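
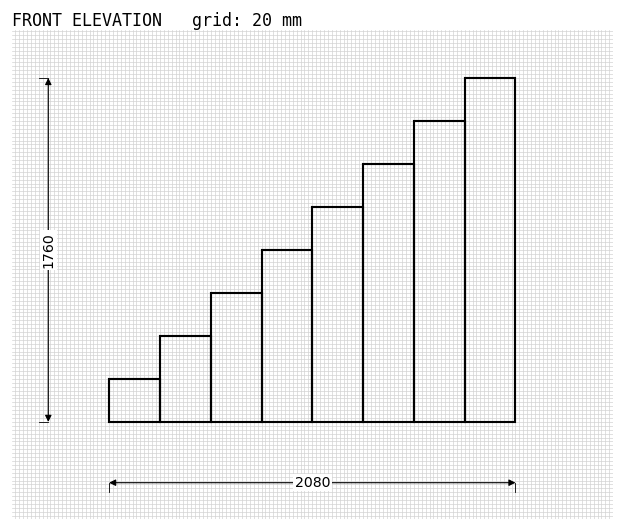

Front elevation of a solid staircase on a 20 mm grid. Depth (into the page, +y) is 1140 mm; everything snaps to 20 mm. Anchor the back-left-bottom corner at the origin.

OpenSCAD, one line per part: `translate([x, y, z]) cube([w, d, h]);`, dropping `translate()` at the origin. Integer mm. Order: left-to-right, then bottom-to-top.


cube([260, 1140, 220]);
translate([260, 0, 0]) cube([260, 1140, 440]);
translate([520, 0, 0]) cube([260, 1140, 660]);
translate([780, 0, 0]) cube([260, 1140, 880]);
translate([1040, 0, 0]) cube([260, 1140, 1100]);
translate([1300, 0, 0]) cube([260, 1140, 1320]);
translate([1560, 0, 0]) cube([260, 1140, 1540]);
translate([1820, 0, 0]) cube([260, 1140, 1760]);


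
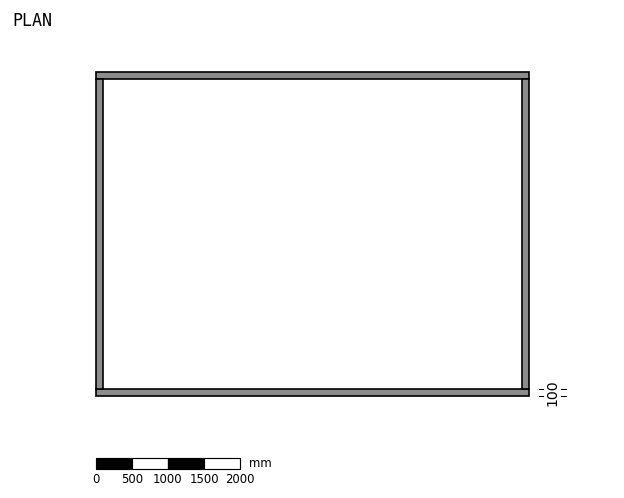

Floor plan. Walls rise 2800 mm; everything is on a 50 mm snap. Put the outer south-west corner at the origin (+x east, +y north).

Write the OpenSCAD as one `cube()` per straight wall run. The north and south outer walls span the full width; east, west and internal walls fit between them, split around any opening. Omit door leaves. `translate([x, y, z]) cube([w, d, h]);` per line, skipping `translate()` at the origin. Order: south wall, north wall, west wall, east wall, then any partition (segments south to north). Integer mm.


cube([6000, 100, 2800]);
translate([0, 4400, 0]) cube([6000, 100, 2800]);
translate([0, 100, 0]) cube([100, 4300, 2800]);
translate([5900, 100, 0]) cube([100, 4300, 2800]);


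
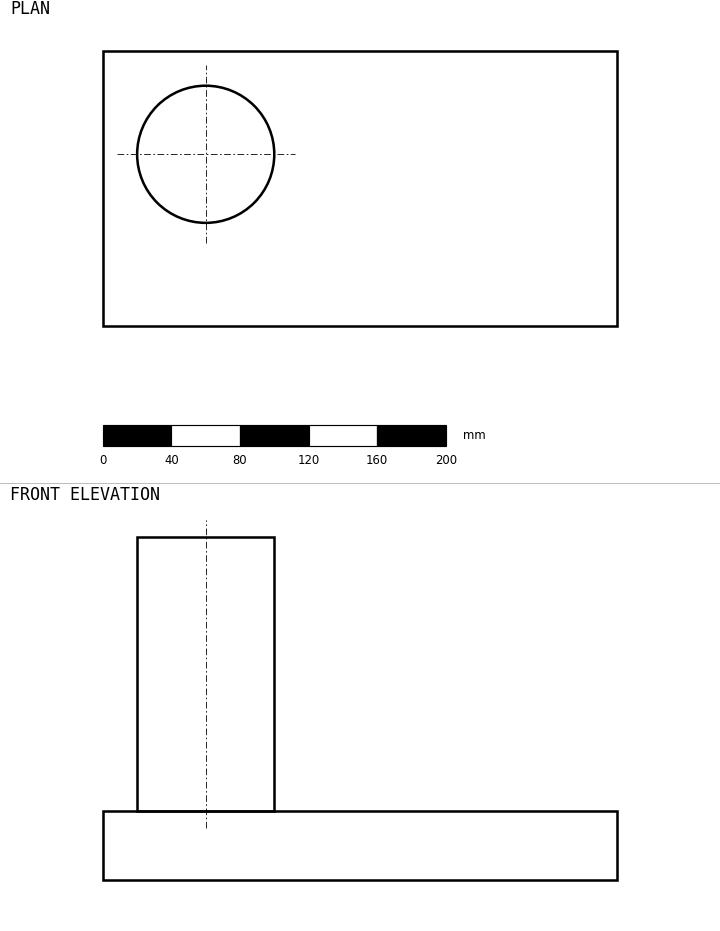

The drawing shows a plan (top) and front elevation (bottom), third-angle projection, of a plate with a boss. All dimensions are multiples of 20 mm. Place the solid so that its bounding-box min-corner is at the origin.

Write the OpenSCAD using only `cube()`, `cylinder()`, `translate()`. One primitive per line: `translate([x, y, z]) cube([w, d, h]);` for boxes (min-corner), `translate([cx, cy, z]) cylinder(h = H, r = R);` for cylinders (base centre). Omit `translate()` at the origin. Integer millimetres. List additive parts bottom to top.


cube([300, 160, 40]);
translate([60, 100, 40]) cylinder(h = 160, r = 40);


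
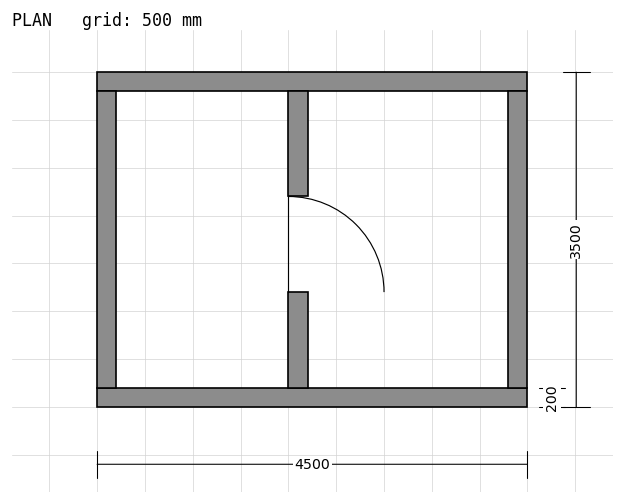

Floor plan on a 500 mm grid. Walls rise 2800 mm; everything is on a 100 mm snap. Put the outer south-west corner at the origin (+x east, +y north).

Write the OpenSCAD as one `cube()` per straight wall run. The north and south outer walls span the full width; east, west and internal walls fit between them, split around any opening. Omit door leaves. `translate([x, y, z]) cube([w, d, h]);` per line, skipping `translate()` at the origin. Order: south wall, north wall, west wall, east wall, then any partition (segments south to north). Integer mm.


cube([4500, 200, 2800]);
translate([0, 3300, 0]) cube([4500, 200, 2800]);
translate([0, 200, 0]) cube([200, 3100, 2800]);
translate([4300, 200, 0]) cube([200, 3100, 2800]);
translate([2000, 200, 0]) cube([200, 1000, 2800]);
translate([2000, 2200, 0]) cube([200, 1100, 2800]);


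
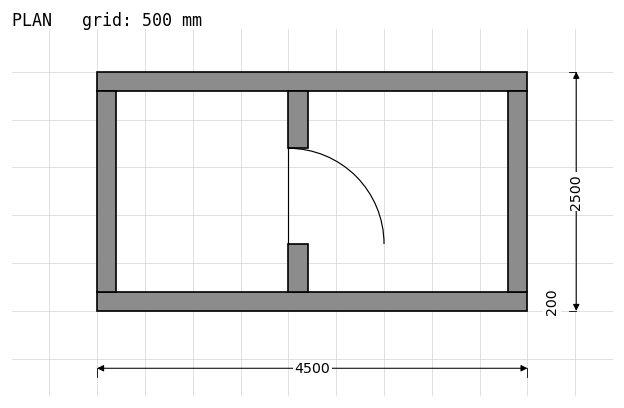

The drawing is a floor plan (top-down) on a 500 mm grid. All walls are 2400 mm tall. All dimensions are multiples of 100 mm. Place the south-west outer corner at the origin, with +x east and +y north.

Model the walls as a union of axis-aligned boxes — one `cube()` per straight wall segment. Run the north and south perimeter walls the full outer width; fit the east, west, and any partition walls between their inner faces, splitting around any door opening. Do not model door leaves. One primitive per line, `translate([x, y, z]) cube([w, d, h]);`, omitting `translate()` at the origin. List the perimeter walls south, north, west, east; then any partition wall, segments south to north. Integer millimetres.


cube([4500, 200, 2400]);
translate([0, 2300, 0]) cube([4500, 200, 2400]);
translate([0, 200, 0]) cube([200, 2100, 2400]);
translate([4300, 200, 0]) cube([200, 2100, 2400]);
translate([2000, 200, 0]) cube([200, 500, 2400]);
translate([2000, 1700, 0]) cube([200, 600, 2400]);


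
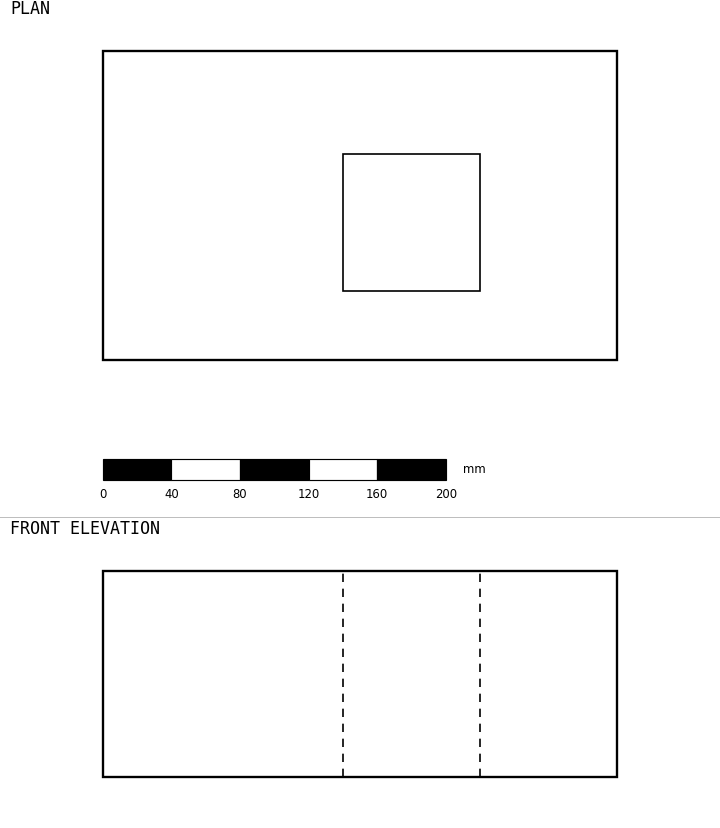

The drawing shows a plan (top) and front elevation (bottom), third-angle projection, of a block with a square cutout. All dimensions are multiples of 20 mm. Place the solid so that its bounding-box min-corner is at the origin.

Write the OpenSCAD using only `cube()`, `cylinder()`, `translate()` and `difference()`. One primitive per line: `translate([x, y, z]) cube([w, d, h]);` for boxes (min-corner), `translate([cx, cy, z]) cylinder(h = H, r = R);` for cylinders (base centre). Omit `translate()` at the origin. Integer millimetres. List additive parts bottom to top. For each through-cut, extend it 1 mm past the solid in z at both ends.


difference() {
  cube([300, 180, 120]);
  translate([140, 40, -1]) cube([80, 80, 122]);
}


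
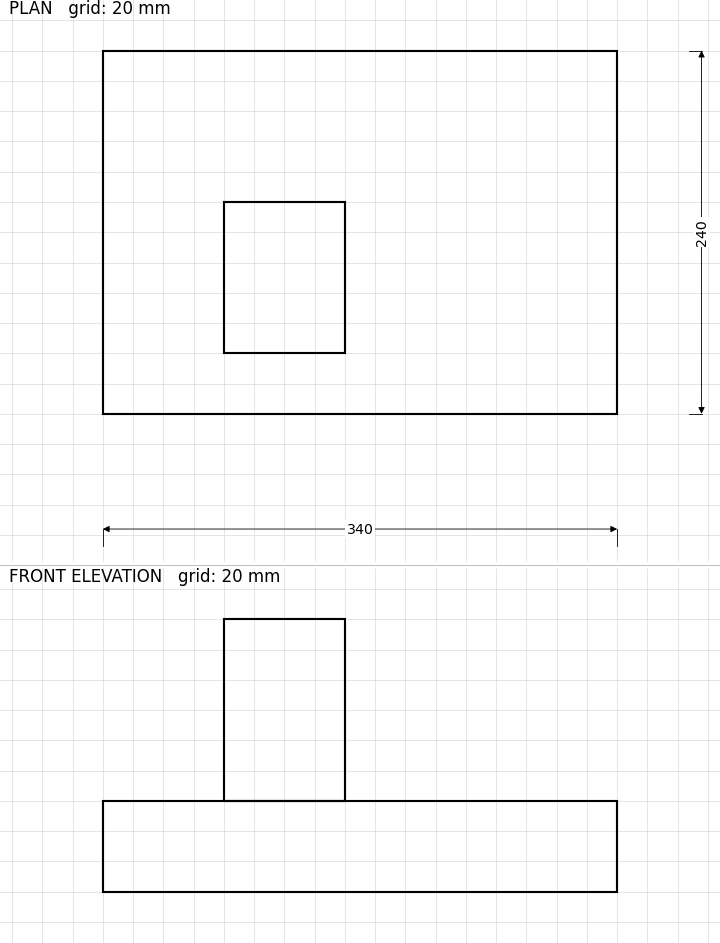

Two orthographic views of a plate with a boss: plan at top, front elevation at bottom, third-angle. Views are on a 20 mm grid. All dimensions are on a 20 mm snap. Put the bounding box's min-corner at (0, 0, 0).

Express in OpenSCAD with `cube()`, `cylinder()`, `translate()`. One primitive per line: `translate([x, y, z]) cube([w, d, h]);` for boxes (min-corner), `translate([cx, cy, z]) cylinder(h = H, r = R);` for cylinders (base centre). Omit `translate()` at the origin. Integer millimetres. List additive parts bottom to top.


cube([340, 240, 60]);
translate([80, 40, 60]) cube([80, 100, 120]);


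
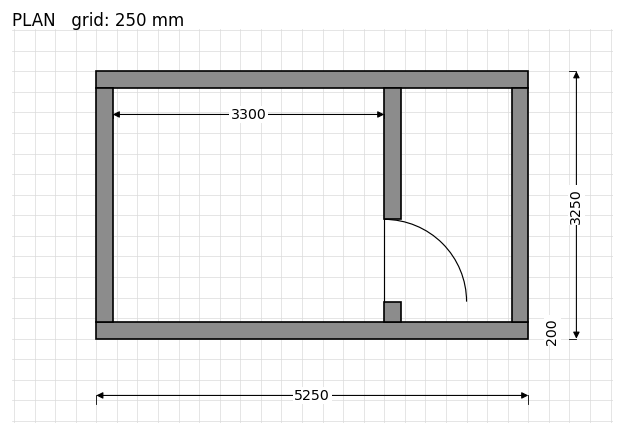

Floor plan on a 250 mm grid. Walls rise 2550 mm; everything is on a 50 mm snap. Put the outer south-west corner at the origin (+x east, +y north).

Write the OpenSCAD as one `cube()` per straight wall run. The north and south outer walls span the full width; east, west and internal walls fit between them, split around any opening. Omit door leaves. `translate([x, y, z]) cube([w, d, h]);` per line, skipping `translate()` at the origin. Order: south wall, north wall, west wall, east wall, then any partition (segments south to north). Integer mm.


cube([5250, 200, 2550]);
translate([0, 3050, 0]) cube([5250, 200, 2550]);
translate([0, 200, 0]) cube([200, 2850, 2550]);
translate([5050, 200, 0]) cube([200, 2850, 2550]);
translate([3500, 200, 0]) cube([200, 250, 2550]);
translate([3500, 1450, 0]) cube([200, 1600, 2550]);


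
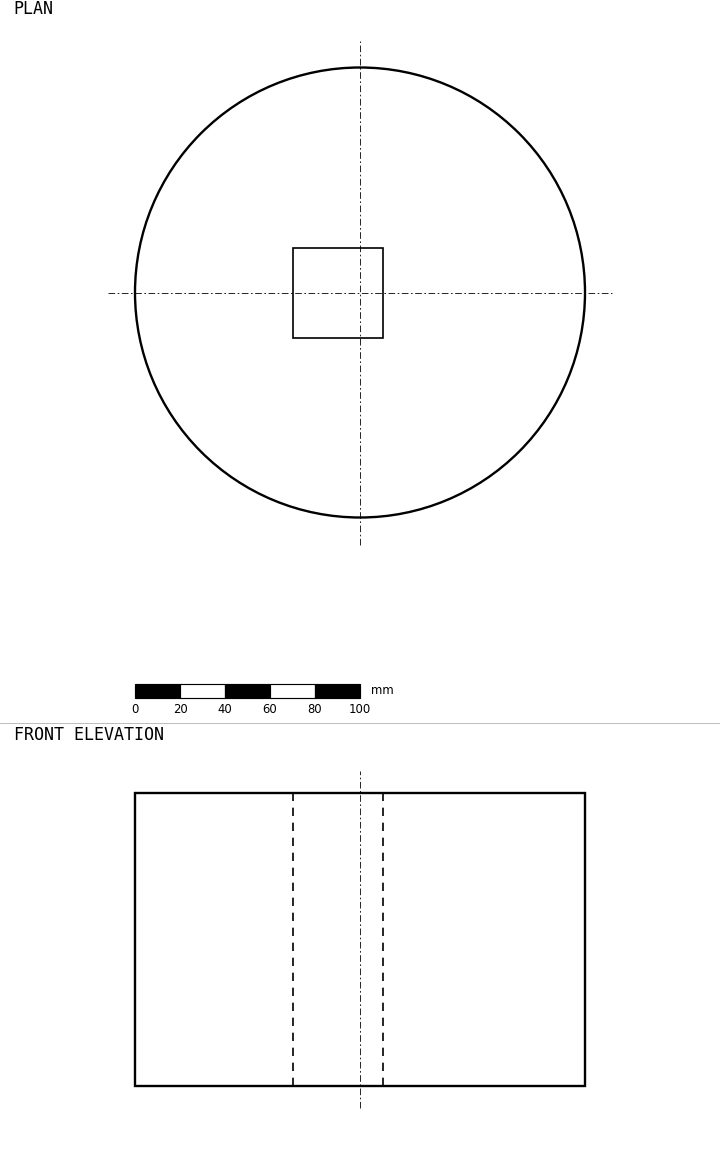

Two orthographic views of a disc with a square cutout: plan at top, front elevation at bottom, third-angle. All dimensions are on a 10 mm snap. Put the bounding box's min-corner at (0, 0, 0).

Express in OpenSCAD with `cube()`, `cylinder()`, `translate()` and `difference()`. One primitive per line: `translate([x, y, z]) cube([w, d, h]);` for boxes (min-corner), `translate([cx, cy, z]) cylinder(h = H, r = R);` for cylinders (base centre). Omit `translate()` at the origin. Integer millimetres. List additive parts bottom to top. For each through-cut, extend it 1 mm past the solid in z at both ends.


difference() {
  translate([100, 100, 0]) cylinder(h = 130, r = 100);
  translate([70, 80, -1]) cube([40, 40, 132]);
}


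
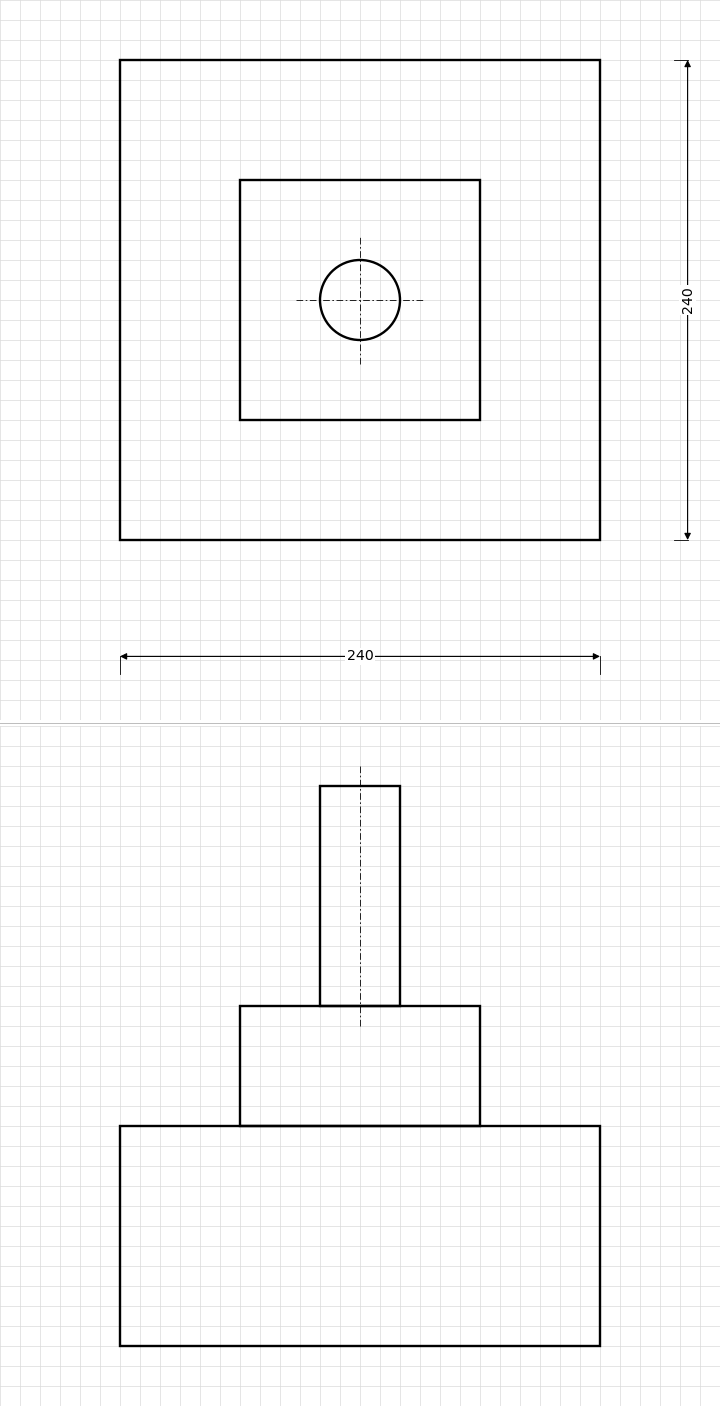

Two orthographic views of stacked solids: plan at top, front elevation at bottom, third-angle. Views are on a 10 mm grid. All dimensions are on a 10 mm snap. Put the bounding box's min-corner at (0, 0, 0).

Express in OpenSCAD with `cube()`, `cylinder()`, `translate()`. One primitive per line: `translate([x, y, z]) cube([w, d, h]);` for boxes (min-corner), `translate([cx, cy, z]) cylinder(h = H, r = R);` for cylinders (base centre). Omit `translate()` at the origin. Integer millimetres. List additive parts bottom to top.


cube([240, 240, 110]);
translate([60, 60, 110]) cube([120, 120, 60]);
translate([120, 120, 170]) cylinder(h = 110, r = 20);


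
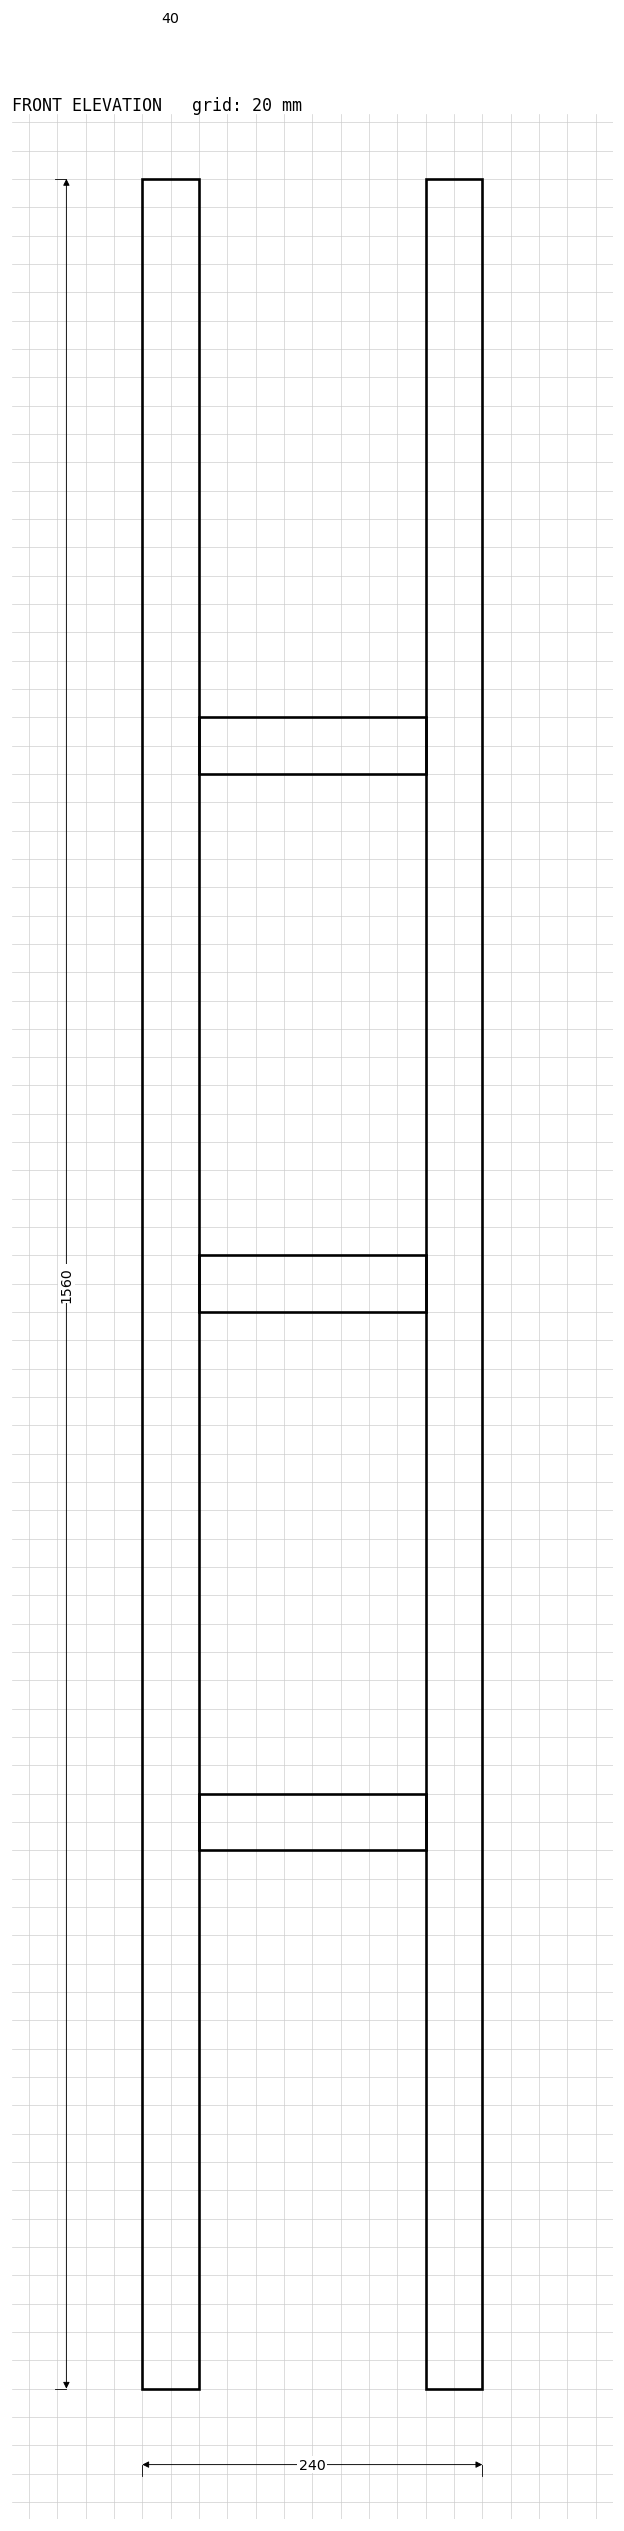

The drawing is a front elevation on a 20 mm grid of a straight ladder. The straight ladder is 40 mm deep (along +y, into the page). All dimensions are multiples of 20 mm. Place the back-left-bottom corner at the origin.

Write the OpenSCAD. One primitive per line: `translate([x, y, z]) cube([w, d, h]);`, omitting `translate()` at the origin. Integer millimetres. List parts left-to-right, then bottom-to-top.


cube([40, 40, 1560]);
translate([40, 0, 380]) cube([160, 40, 40]);
translate([40, 0, 760]) cube([160, 40, 40]);
translate([40, 0, 1140]) cube([160, 40, 40]);
translate([200, 0, 0]) cube([40, 40, 1560]);


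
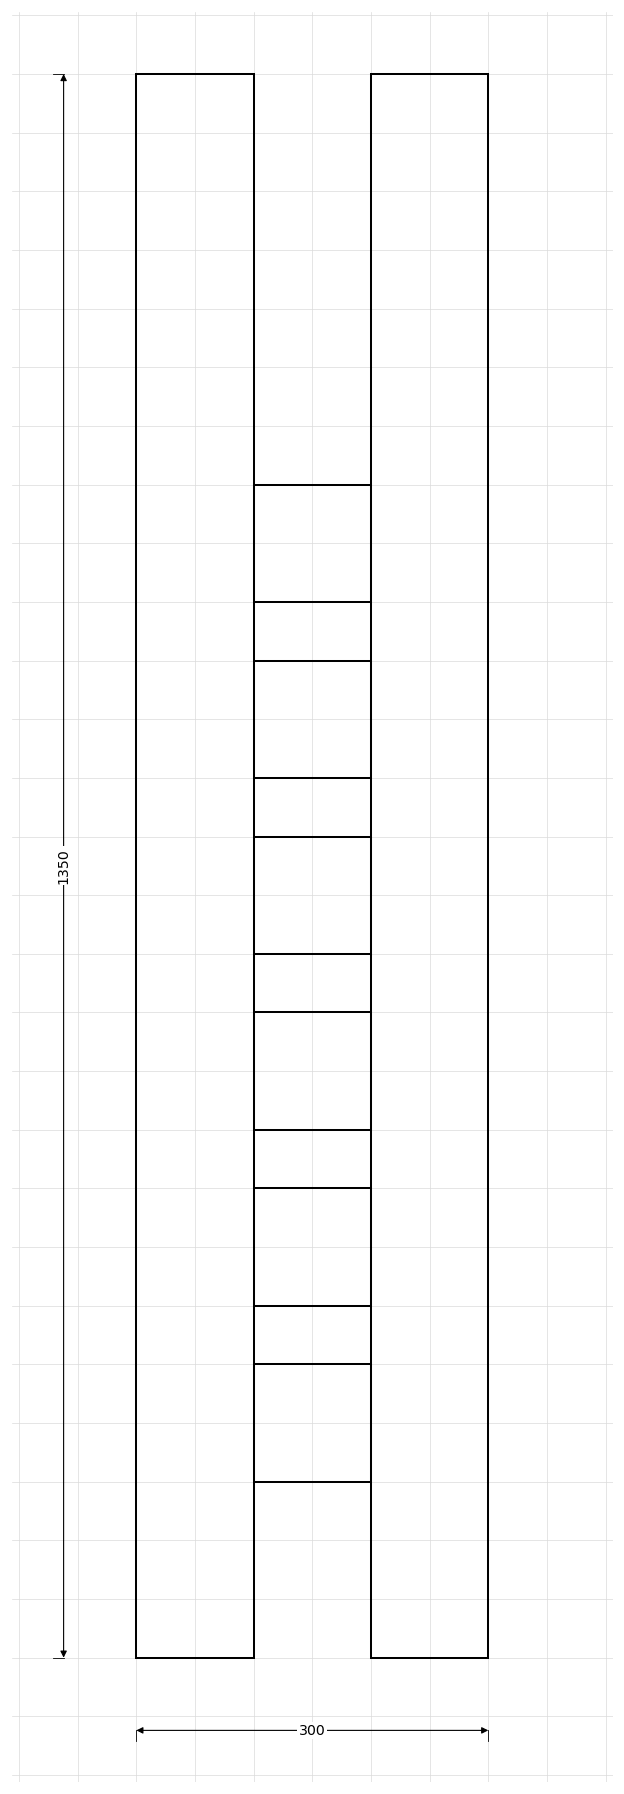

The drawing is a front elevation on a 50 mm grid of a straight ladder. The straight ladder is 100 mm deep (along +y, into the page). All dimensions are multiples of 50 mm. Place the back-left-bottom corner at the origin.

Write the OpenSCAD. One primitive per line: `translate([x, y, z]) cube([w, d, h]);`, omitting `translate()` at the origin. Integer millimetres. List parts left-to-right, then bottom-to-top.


cube([100, 100, 1350]);
translate([100, 0, 150]) cube([100, 100, 100]);
translate([100, 0, 300]) cube([100, 100, 100]);
translate([100, 0, 450]) cube([100, 100, 100]);
translate([100, 0, 600]) cube([100, 100, 100]);
translate([100, 0, 750]) cube([100, 100, 100]);
translate([100, 0, 900]) cube([100, 100, 100]);
translate([200, 0, 0]) cube([100, 100, 1350]);


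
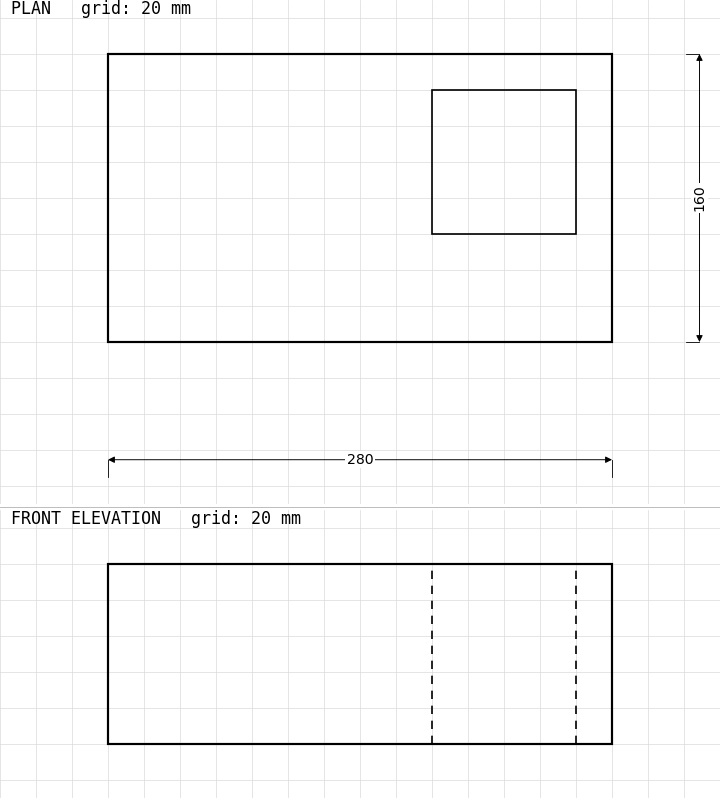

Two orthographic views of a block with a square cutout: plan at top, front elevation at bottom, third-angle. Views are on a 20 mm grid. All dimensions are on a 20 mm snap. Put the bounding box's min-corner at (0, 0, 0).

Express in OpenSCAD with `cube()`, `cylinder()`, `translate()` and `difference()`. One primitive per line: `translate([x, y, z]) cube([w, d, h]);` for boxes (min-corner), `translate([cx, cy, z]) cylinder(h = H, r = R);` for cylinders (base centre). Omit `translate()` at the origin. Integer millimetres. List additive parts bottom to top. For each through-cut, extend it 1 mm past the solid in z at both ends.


difference() {
  cube([280, 160, 100]);
  translate([180, 60, -1]) cube([80, 80, 102]);
}


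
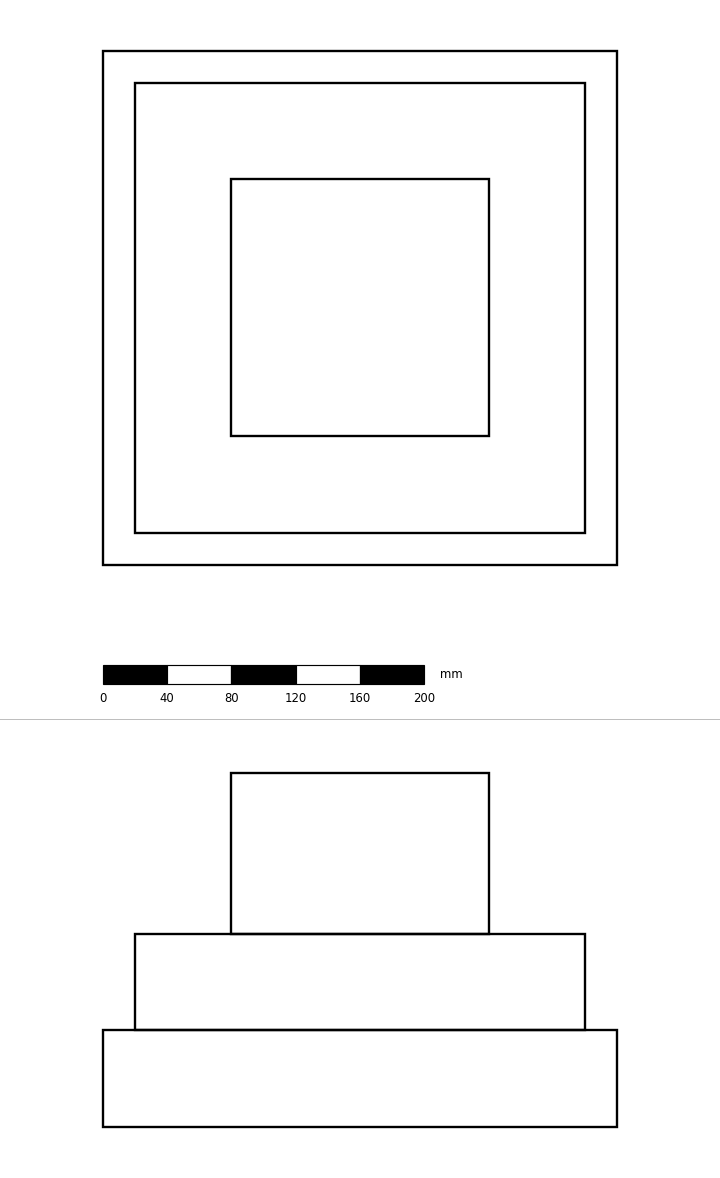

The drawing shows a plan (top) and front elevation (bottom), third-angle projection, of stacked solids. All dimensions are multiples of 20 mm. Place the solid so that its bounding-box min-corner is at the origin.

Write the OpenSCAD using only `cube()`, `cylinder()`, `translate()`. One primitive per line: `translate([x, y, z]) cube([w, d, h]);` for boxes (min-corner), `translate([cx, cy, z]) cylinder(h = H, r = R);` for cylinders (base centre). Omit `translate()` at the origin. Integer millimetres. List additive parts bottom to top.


cube([320, 320, 60]);
translate([20, 20, 60]) cube([280, 280, 60]);
translate([80, 80, 120]) cube([160, 160, 100]);


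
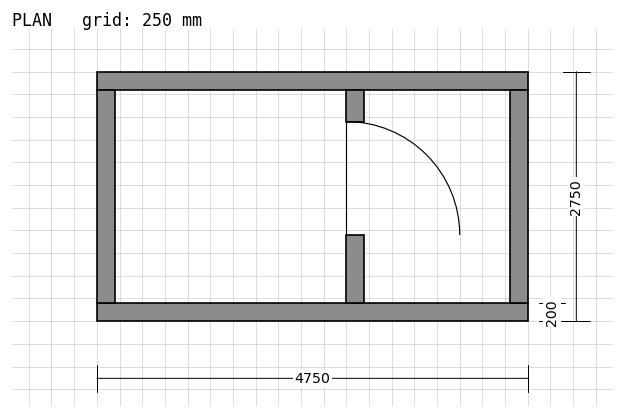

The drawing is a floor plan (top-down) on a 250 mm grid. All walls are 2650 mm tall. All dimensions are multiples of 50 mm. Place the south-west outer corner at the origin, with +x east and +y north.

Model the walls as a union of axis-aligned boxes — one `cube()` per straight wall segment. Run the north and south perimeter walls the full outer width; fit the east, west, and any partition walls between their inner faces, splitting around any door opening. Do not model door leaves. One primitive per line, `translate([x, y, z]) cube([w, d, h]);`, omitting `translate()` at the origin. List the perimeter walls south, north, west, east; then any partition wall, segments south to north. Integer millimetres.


cube([4750, 200, 2650]);
translate([0, 2550, 0]) cube([4750, 200, 2650]);
translate([0, 200, 0]) cube([200, 2350, 2650]);
translate([4550, 200, 0]) cube([200, 2350, 2650]);
translate([2750, 200, 0]) cube([200, 750, 2650]);
translate([2750, 2200, 0]) cube([200, 350, 2650]);


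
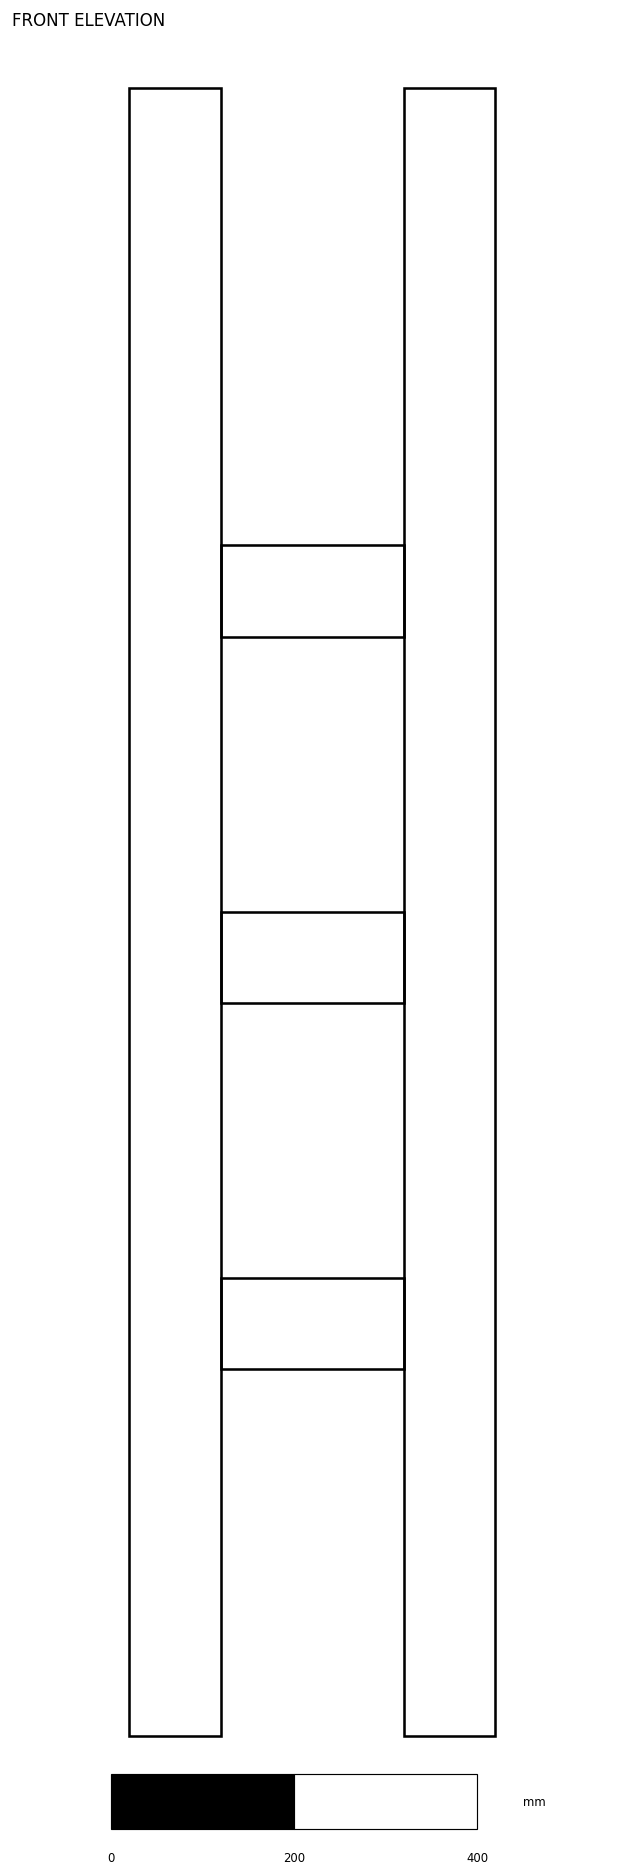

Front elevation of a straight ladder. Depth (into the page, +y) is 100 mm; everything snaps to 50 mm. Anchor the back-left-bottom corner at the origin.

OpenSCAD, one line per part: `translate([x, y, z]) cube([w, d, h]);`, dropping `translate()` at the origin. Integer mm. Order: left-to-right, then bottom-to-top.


cube([100, 100, 1800]);
translate([100, 0, 400]) cube([200, 100, 100]);
translate([100, 0, 800]) cube([200, 100, 100]);
translate([100, 0, 1200]) cube([200, 100, 100]);
translate([300, 0, 0]) cube([100, 100, 1800]);


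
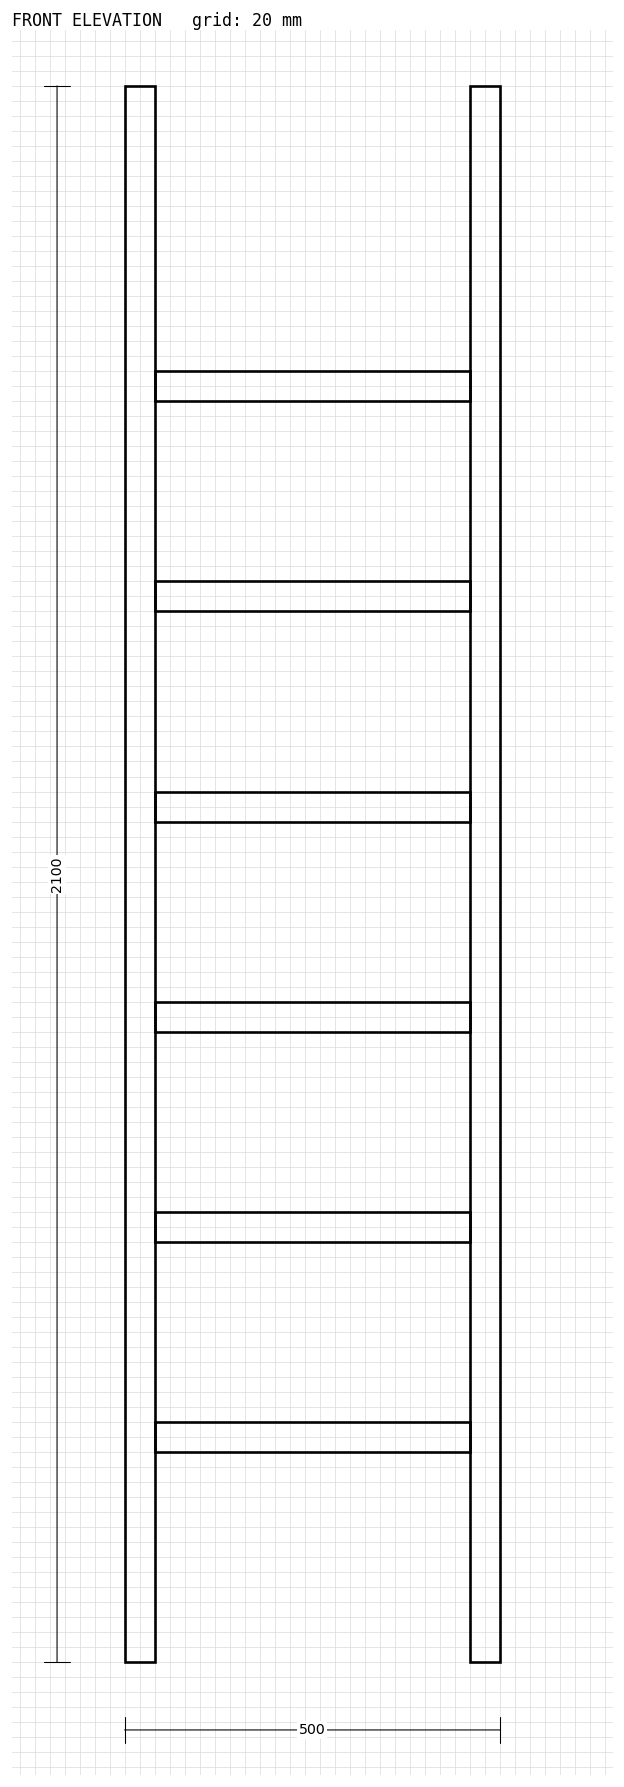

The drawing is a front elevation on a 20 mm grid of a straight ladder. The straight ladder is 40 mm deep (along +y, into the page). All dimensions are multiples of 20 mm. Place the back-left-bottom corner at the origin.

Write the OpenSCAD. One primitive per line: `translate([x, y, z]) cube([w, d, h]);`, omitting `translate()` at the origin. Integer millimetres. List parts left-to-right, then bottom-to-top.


cube([40, 40, 2100]);
translate([40, 0, 280]) cube([420, 40, 40]);
translate([40, 0, 560]) cube([420, 40, 40]);
translate([40, 0, 840]) cube([420, 40, 40]);
translate([40, 0, 1120]) cube([420, 40, 40]);
translate([40, 0, 1400]) cube([420, 40, 40]);
translate([40, 0, 1680]) cube([420, 40, 40]);
translate([460, 0, 0]) cube([40, 40, 2100]);


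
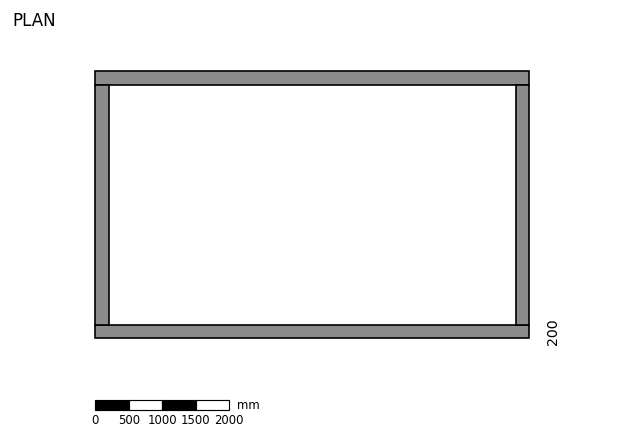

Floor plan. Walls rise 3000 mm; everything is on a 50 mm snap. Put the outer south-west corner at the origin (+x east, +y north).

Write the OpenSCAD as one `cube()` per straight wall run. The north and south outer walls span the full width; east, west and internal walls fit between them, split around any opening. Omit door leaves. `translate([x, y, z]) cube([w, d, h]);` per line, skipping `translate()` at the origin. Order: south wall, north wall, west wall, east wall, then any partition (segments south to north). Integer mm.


cube([6500, 200, 3000]);
translate([0, 3800, 0]) cube([6500, 200, 3000]);
translate([0, 200, 0]) cube([200, 3600, 3000]);
translate([6300, 200, 0]) cube([200, 3600, 3000]);


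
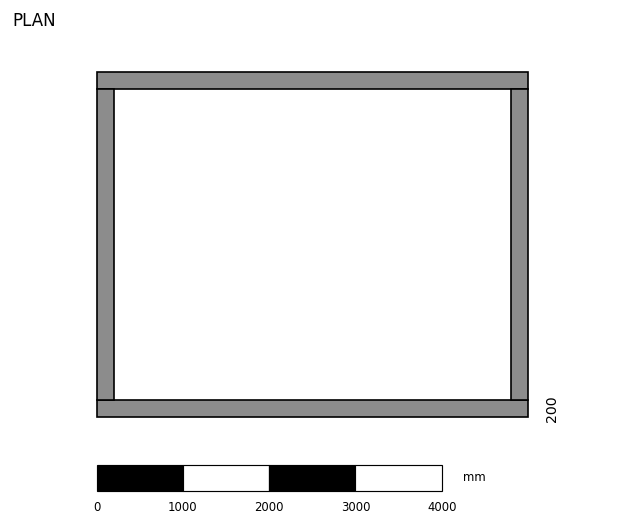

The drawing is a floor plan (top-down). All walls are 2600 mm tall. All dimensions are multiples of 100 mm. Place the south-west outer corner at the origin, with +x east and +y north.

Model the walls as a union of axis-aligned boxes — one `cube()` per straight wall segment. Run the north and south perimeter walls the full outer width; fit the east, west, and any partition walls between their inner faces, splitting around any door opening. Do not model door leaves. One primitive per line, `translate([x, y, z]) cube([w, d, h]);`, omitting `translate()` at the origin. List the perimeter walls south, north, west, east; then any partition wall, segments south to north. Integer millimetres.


cube([5000, 200, 2600]);
translate([0, 3800, 0]) cube([5000, 200, 2600]);
translate([0, 200, 0]) cube([200, 3600, 2600]);
translate([4800, 200, 0]) cube([200, 3600, 2600]);


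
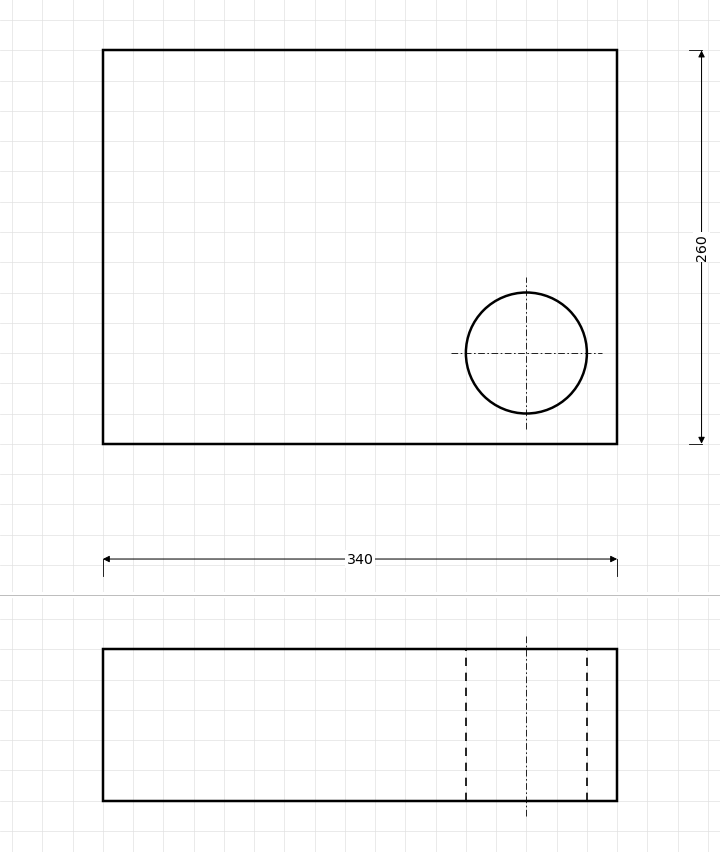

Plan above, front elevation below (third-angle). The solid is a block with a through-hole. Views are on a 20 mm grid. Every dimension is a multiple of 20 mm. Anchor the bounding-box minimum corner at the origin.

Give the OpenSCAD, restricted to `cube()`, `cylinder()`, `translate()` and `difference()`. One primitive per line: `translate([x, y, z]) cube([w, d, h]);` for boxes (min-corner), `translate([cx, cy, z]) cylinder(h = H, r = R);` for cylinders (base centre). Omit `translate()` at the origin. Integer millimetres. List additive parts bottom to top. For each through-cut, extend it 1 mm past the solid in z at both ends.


difference() {
  cube([340, 260, 100]);
  translate([280, 60, -1]) cylinder(h = 102, r = 40);
}


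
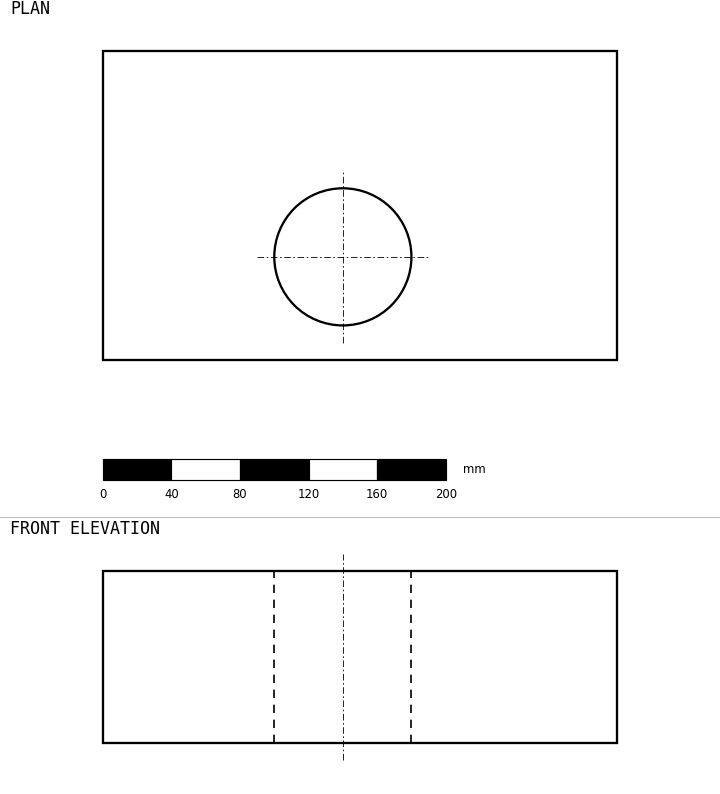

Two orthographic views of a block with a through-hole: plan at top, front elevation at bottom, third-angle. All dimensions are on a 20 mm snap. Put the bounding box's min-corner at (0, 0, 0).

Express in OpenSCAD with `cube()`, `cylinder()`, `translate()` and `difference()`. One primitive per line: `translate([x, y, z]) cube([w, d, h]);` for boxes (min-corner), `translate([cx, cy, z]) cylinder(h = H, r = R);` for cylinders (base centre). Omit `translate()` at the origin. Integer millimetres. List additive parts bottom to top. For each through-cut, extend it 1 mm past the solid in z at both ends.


difference() {
  cube([300, 180, 100]);
  translate([140, 60, -1]) cylinder(h = 102, r = 40);
}


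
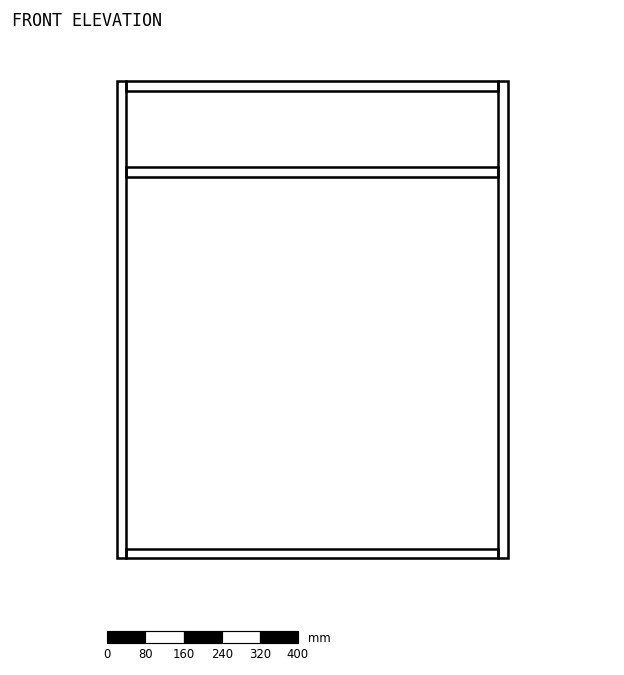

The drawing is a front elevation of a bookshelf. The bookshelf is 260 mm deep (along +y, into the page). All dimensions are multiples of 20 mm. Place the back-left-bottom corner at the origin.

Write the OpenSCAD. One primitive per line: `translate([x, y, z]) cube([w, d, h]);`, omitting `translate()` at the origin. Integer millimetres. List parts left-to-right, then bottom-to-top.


cube([20, 260, 1000]);
translate([20, 0, 0]) cube([780, 260, 20]);
translate([20, 0, 800]) cube([780, 260, 20]);
translate([20, 0, 980]) cube([780, 260, 20]);
translate([800, 0, 0]) cube([20, 260, 1000]);


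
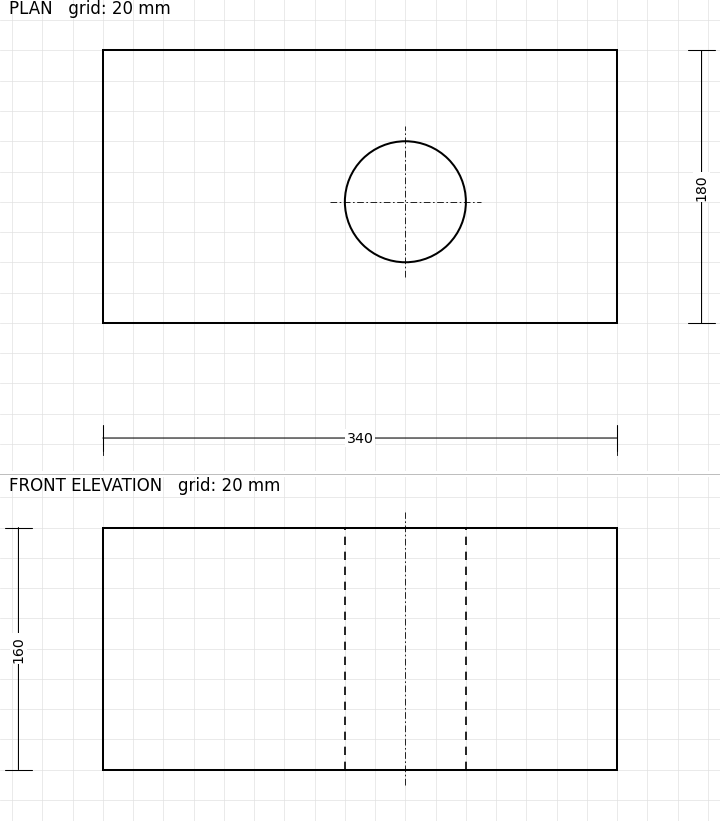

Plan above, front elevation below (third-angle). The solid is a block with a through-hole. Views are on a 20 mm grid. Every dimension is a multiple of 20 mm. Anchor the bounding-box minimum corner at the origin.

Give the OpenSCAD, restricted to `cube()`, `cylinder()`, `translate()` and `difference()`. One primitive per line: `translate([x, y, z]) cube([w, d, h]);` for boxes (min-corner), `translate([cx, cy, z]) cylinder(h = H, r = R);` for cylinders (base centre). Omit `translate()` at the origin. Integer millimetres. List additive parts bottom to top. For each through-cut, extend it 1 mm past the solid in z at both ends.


difference() {
  cube([340, 180, 160]);
  translate([200, 80, -1]) cylinder(h = 162, r = 40);
}


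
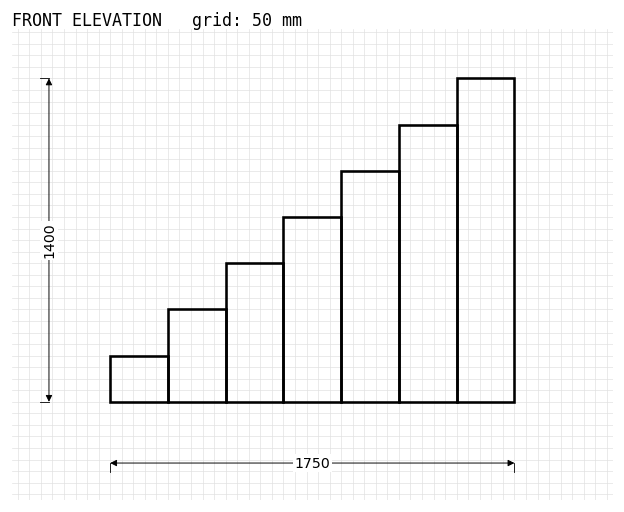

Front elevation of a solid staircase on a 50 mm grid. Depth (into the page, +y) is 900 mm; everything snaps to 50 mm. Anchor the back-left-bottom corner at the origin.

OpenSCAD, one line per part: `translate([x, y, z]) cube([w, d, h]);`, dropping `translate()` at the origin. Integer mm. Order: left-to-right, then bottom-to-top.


cube([250, 900, 200]);
translate([250, 0, 0]) cube([250, 900, 400]);
translate([500, 0, 0]) cube([250, 900, 600]);
translate([750, 0, 0]) cube([250, 900, 800]);
translate([1000, 0, 0]) cube([250, 900, 1000]);
translate([1250, 0, 0]) cube([250, 900, 1200]);
translate([1500, 0, 0]) cube([250, 900, 1400]);


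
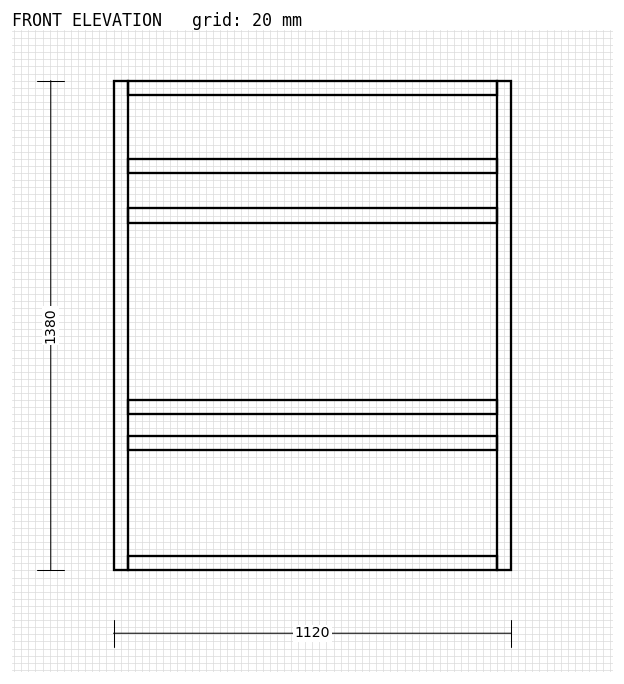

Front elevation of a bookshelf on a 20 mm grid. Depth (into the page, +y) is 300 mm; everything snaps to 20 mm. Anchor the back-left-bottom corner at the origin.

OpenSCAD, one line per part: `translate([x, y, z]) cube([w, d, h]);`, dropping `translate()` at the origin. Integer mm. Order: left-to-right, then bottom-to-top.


cube([40, 300, 1380]);
translate([40, 0, 0]) cube([1040, 300, 40]);
translate([40, 0, 340]) cube([1040, 300, 40]);
translate([40, 0, 440]) cube([1040, 300, 40]);
translate([40, 0, 980]) cube([1040, 300, 40]);
translate([40, 0, 1120]) cube([1040, 300, 40]);
translate([40, 0, 1340]) cube([1040, 300, 40]);
translate([1080, 0, 0]) cube([40, 300, 1380]);


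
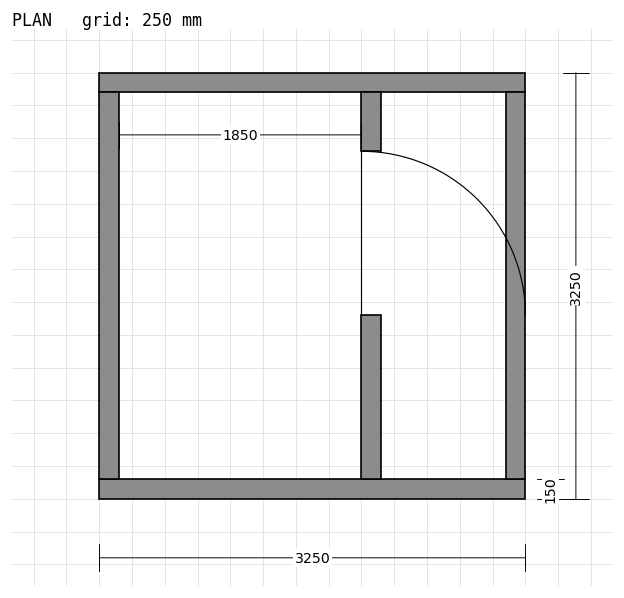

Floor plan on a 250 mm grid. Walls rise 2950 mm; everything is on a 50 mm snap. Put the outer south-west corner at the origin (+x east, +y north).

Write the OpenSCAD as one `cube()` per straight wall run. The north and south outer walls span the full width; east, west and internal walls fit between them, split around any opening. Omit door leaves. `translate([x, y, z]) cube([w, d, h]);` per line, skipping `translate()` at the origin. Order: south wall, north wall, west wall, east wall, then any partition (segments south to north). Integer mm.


cube([3250, 150, 2950]);
translate([0, 3100, 0]) cube([3250, 150, 2950]);
translate([0, 150, 0]) cube([150, 2950, 2950]);
translate([3100, 150, 0]) cube([150, 2950, 2950]);
translate([2000, 150, 0]) cube([150, 1250, 2950]);
translate([2000, 2650, 0]) cube([150, 450, 2950]);


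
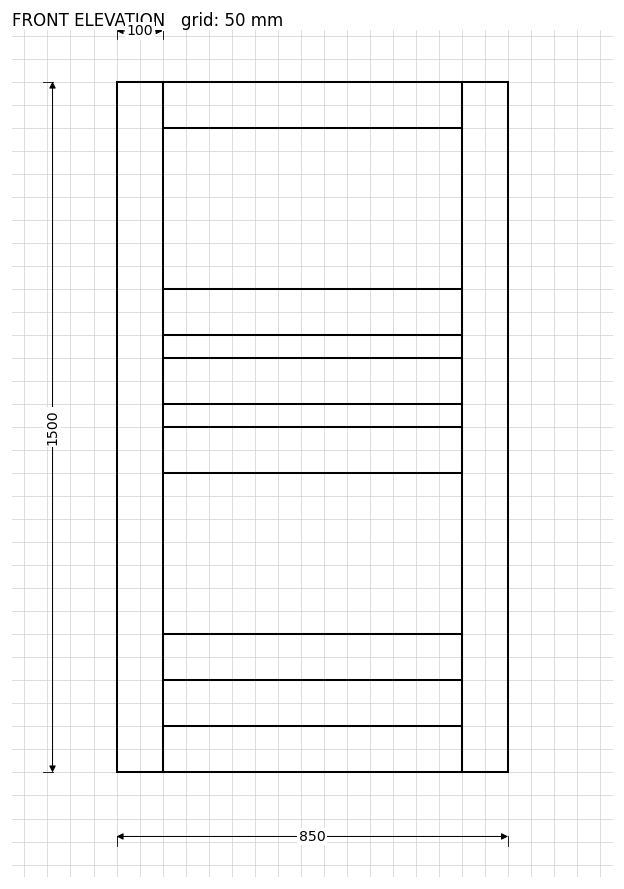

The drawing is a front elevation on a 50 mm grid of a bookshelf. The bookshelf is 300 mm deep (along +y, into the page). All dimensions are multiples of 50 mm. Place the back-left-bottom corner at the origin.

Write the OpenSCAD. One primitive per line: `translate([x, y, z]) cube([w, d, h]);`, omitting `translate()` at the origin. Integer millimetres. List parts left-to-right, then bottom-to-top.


cube([100, 300, 1500]);
translate([100, 0, 0]) cube([650, 300, 100]);
translate([100, 0, 200]) cube([650, 300, 100]);
translate([100, 0, 650]) cube([650, 300, 100]);
translate([100, 0, 800]) cube([650, 300, 100]);
translate([100, 0, 950]) cube([650, 300, 100]);
translate([100, 0, 1400]) cube([650, 300, 100]);
translate([750, 0, 0]) cube([100, 300, 1500]);


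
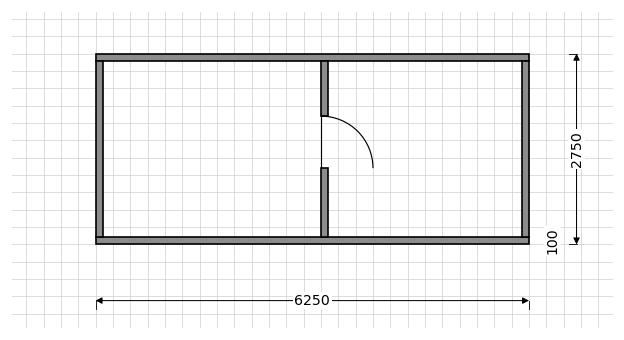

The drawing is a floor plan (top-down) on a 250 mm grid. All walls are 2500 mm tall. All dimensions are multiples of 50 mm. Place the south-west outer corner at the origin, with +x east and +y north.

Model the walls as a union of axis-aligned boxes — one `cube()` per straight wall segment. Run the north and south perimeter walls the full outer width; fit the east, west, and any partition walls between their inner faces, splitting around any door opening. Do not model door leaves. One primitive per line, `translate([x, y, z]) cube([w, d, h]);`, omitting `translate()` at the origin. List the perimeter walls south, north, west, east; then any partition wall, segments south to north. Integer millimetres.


cube([6250, 100, 2500]);
translate([0, 2650, 0]) cube([6250, 100, 2500]);
translate([0, 100, 0]) cube([100, 2550, 2500]);
translate([6150, 100, 0]) cube([100, 2550, 2500]);
translate([3250, 100, 0]) cube([100, 1000, 2500]);
translate([3250, 1850, 0]) cube([100, 800, 2500]);


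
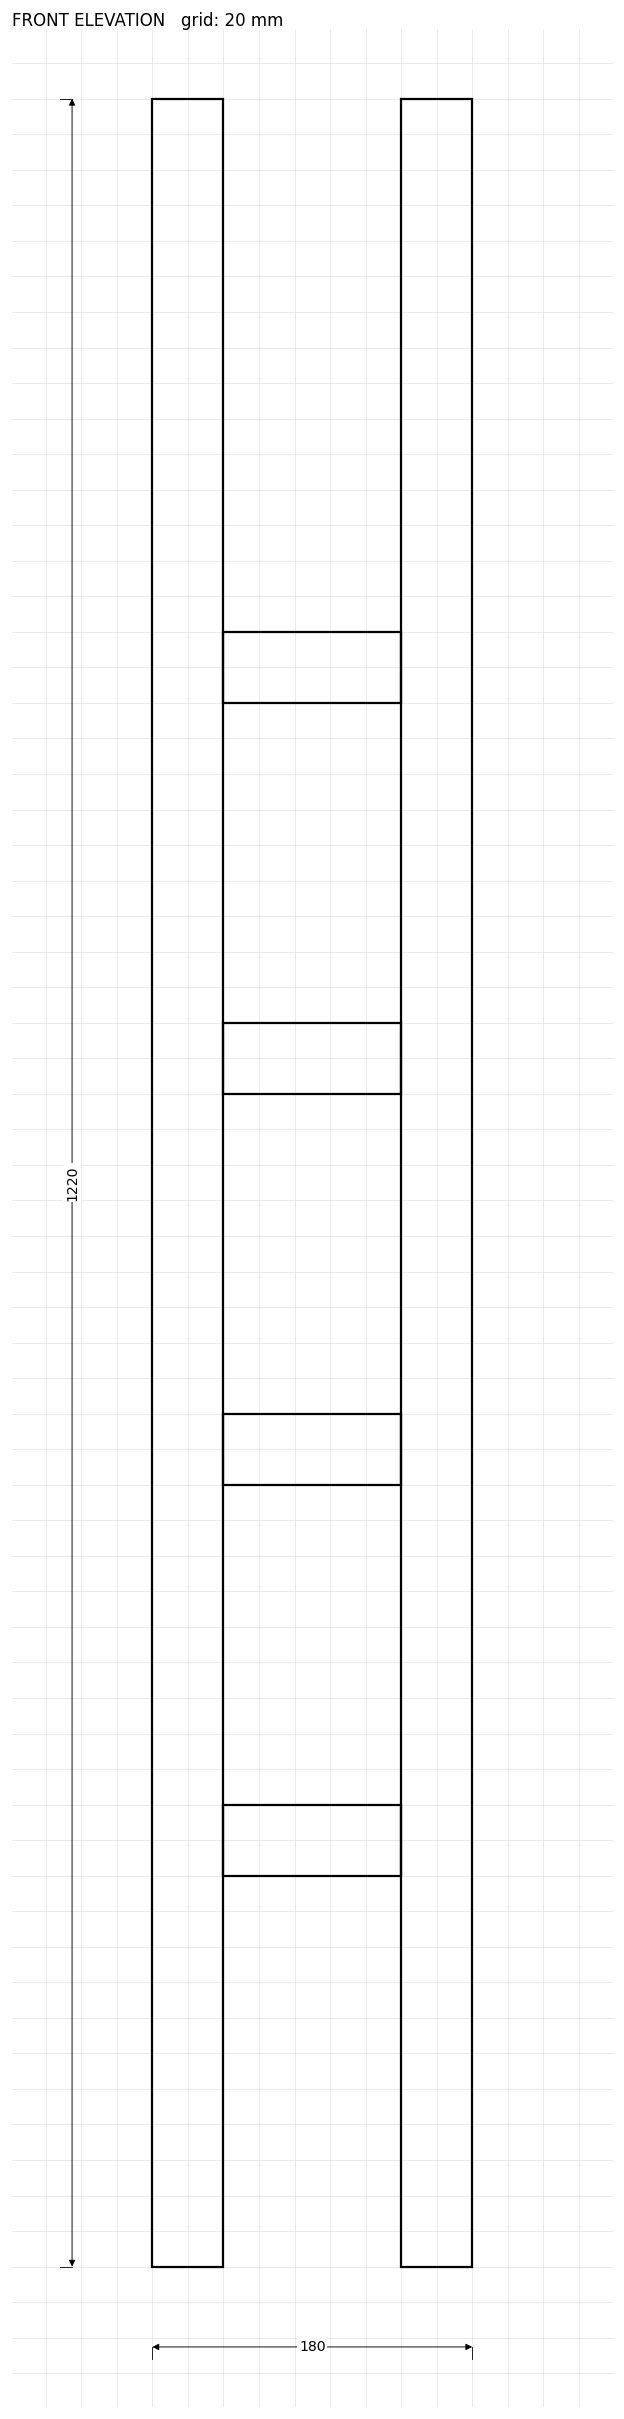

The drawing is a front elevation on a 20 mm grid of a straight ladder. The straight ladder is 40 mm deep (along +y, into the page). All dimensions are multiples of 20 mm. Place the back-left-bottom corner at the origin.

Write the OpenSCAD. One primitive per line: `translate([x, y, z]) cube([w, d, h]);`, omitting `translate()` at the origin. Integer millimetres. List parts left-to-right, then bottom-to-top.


cube([40, 40, 1220]);
translate([40, 0, 220]) cube([100, 40, 40]);
translate([40, 0, 440]) cube([100, 40, 40]);
translate([40, 0, 660]) cube([100, 40, 40]);
translate([40, 0, 880]) cube([100, 40, 40]);
translate([140, 0, 0]) cube([40, 40, 1220]);


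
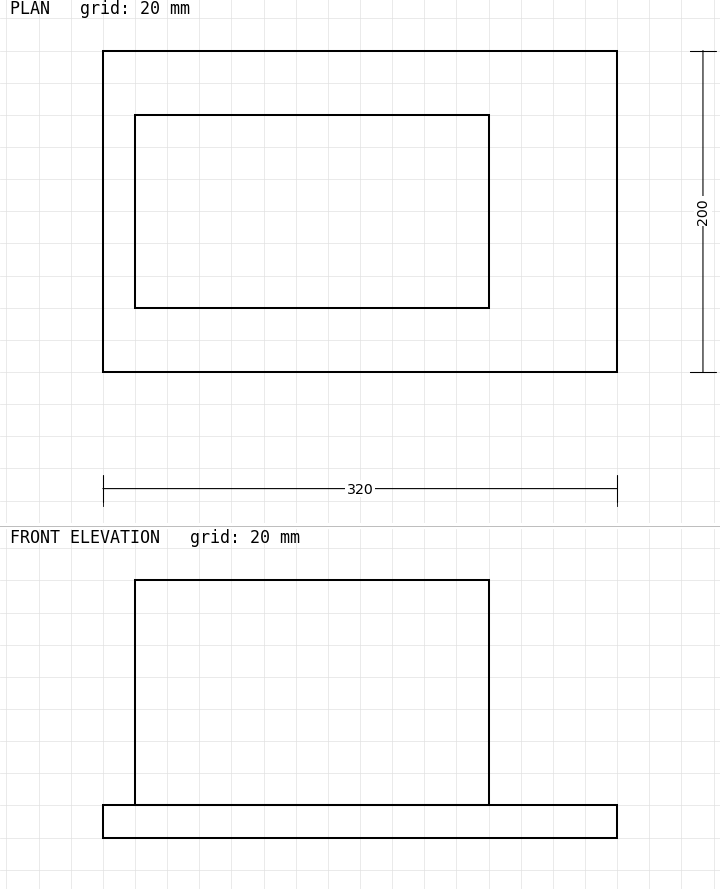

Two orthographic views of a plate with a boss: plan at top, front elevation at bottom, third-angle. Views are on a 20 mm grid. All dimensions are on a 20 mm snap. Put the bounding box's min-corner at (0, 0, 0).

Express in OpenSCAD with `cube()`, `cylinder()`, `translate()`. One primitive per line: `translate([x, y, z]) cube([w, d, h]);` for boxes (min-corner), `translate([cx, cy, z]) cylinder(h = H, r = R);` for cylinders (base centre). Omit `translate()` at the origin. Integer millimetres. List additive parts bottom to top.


cube([320, 200, 20]);
translate([20, 40, 20]) cube([220, 120, 140]);


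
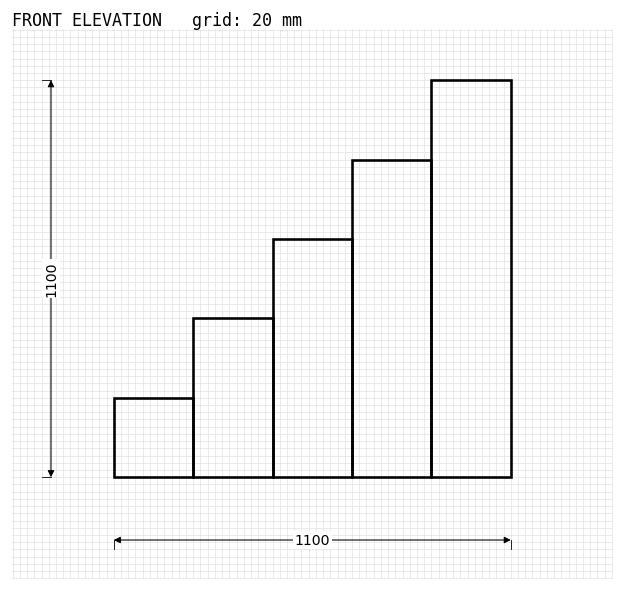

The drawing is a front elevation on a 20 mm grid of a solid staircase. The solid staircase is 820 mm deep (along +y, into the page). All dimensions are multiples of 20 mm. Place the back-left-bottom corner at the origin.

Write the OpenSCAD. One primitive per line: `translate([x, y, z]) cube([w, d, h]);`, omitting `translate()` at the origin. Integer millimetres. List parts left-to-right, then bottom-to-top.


cube([220, 820, 220]);
translate([220, 0, 0]) cube([220, 820, 440]);
translate([440, 0, 0]) cube([220, 820, 660]);
translate([660, 0, 0]) cube([220, 820, 880]);
translate([880, 0, 0]) cube([220, 820, 1100]);


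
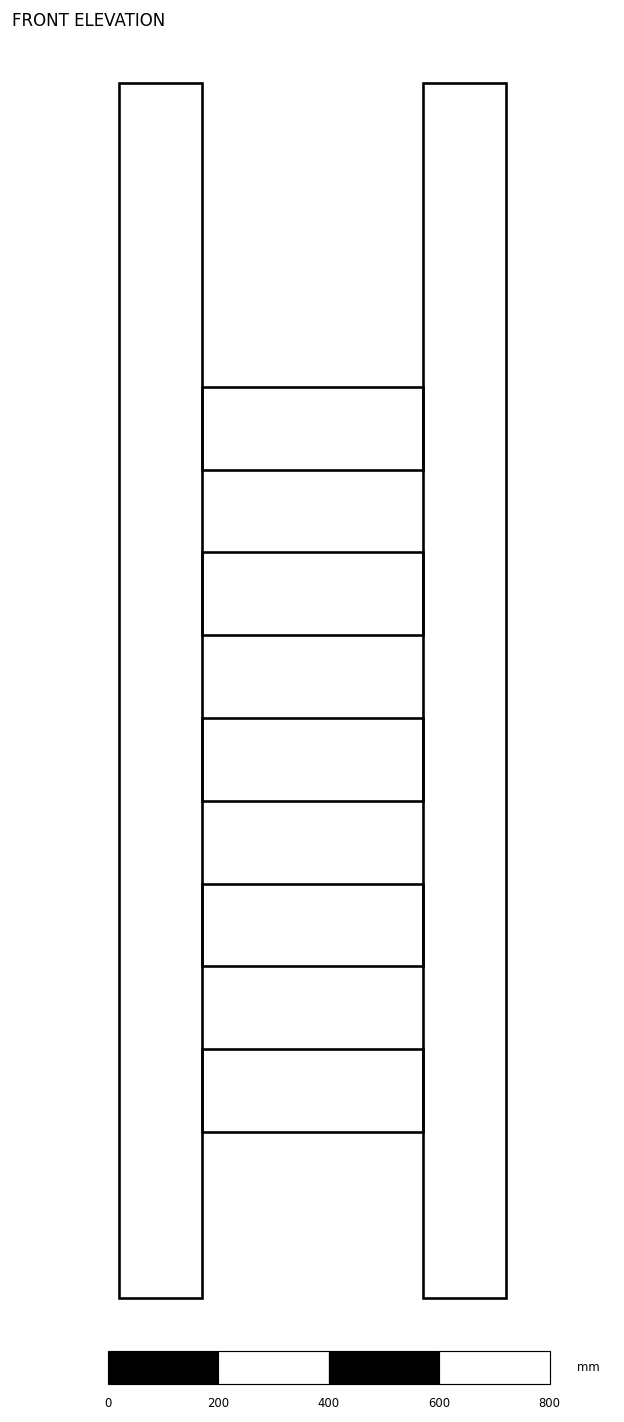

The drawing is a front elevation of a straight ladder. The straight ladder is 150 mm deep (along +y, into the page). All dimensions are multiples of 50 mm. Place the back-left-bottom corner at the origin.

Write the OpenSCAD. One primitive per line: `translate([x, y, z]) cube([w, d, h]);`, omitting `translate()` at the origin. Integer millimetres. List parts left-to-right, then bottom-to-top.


cube([150, 150, 2200]);
translate([150, 0, 300]) cube([400, 150, 150]);
translate([150, 0, 600]) cube([400, 150, 150]);
translate([150, 0, 900]) cube([400, 150, 150]);
translate([150, 0, 1200]) cube([400, 150, 150]);
translate([150, 0, 1500]) cube([400, 150, 150]);
translate([550, 0, 0]) cube([150, 150, 2200]);


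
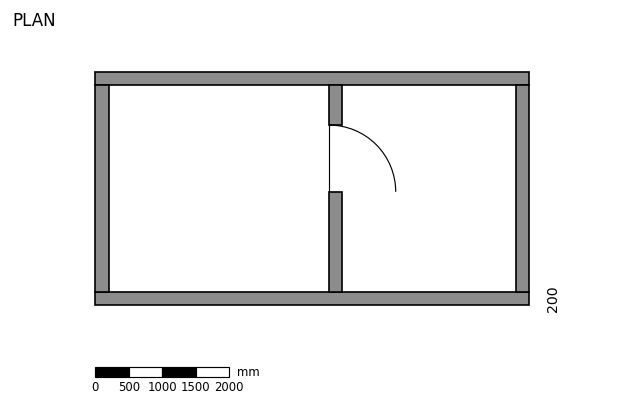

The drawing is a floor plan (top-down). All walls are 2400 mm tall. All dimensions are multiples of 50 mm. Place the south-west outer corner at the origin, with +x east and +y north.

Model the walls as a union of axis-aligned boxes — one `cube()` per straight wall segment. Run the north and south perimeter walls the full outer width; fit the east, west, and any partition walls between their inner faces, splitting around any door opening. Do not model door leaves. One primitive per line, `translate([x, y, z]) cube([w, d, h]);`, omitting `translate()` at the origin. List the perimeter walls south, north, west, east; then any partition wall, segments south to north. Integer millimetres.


cube([6500, 200, 2400]);
translate([0, 3300, 0]) cube([6500, 200, 2400]);
translate([0, 200, 0]) cube([200, 3100, 2400]);
translate([6300, 200, 0]) cube([200, 3100, 2400]);
translate([3500, 200, 0]) cube([200, 1500, 2400]);
translate([3500, 2700, 0]) cube([200, 600, 2400]);


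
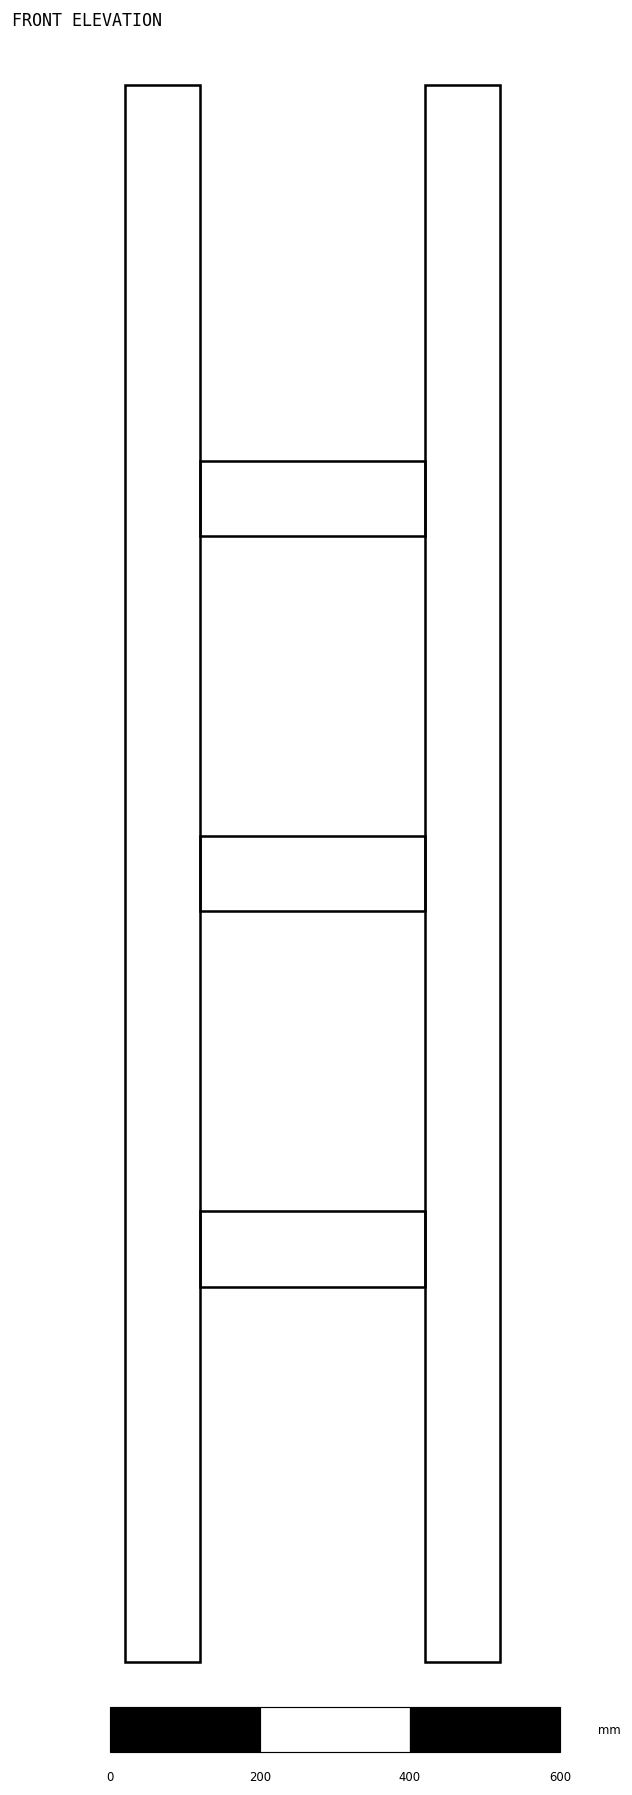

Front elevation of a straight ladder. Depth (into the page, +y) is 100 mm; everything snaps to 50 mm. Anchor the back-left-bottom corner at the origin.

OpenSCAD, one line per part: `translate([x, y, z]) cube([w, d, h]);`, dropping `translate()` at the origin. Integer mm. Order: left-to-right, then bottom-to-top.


cube([100, 100, 2100]);
translate([100, 0, 500]) cube([300, 100, 100]);
translate([100, 0, 1000]) cube([300, 100, 100]);
translate([100, 0, 1500]) cube([300, 100, 100]);
translate([400, 0, 0]) cube([100, 100, 2100]);


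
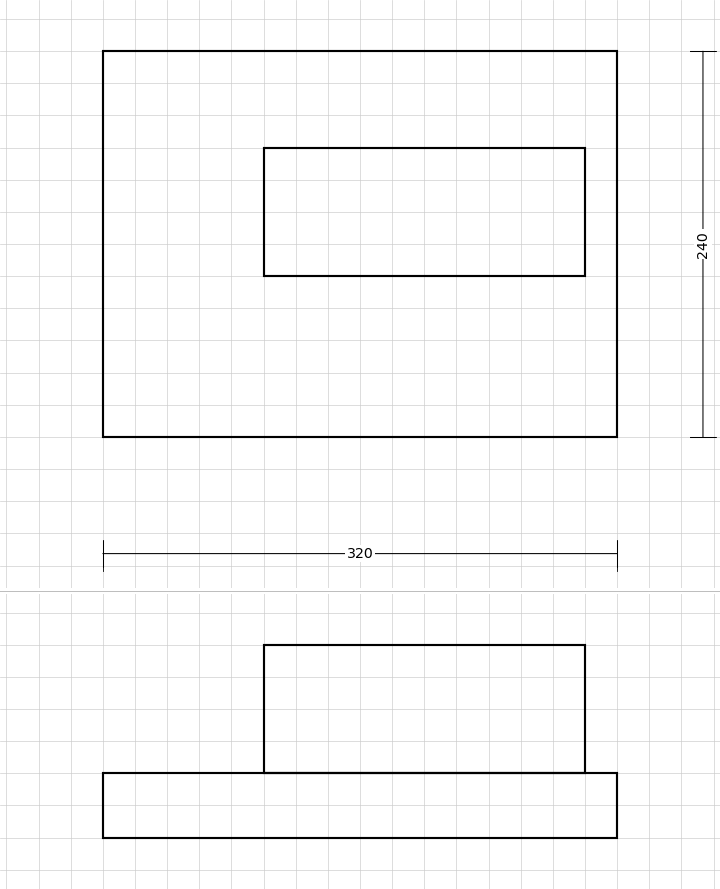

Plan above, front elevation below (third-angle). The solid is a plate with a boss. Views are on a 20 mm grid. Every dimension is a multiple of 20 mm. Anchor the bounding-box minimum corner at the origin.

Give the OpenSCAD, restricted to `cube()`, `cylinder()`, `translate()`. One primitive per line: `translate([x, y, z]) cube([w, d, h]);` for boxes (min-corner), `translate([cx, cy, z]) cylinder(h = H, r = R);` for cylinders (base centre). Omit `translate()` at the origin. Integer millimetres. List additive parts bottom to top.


cube([320, 240, 40]);
translate([100, 100, 40]) cube([200, 80, 80]);
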